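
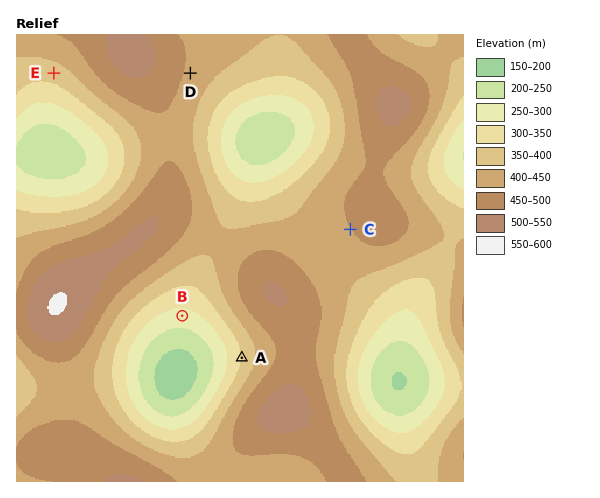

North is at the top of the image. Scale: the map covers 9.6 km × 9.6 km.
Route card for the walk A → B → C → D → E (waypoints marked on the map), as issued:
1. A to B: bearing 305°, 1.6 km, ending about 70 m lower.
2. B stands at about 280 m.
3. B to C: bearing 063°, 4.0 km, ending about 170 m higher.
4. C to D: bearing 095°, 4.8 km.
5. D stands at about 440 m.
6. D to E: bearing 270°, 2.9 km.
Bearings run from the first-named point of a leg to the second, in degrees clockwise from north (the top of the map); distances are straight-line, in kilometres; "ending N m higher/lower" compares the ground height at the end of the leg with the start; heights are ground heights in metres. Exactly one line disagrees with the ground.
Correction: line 4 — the bearing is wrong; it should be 314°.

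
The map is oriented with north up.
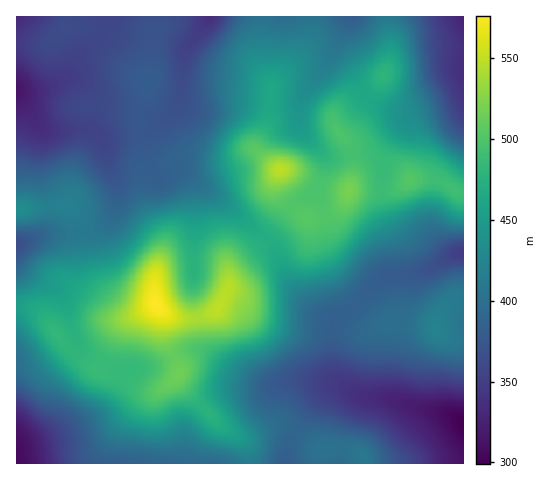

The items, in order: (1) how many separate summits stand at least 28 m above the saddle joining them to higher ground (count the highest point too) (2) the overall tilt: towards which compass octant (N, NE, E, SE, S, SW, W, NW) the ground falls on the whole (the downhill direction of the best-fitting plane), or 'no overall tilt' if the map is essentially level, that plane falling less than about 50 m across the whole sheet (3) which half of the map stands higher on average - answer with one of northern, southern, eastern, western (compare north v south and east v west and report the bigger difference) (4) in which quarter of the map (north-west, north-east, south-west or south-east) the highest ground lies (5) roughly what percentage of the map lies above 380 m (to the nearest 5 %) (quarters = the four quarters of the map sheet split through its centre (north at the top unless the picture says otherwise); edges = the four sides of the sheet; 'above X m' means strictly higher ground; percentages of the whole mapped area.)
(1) Counting only tops that stand 28 m proud, the map has 3 summits.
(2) On the whole the map has no overall tilt.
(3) On average the southern half of the map is the higher ground.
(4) Look to the south-west quarter for the highest ground.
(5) Ground above 380 m makes up about 75 % of the sheet.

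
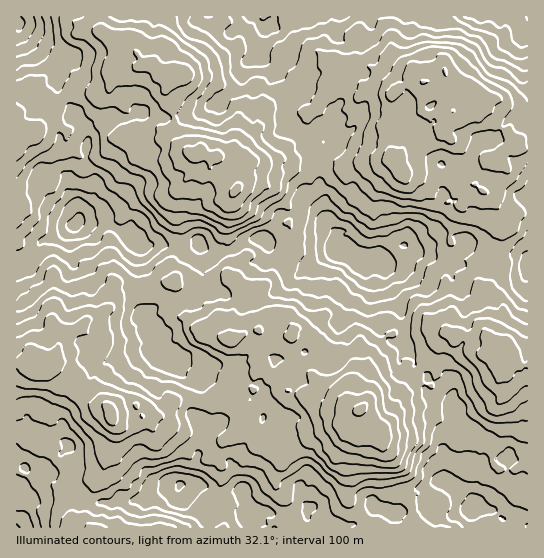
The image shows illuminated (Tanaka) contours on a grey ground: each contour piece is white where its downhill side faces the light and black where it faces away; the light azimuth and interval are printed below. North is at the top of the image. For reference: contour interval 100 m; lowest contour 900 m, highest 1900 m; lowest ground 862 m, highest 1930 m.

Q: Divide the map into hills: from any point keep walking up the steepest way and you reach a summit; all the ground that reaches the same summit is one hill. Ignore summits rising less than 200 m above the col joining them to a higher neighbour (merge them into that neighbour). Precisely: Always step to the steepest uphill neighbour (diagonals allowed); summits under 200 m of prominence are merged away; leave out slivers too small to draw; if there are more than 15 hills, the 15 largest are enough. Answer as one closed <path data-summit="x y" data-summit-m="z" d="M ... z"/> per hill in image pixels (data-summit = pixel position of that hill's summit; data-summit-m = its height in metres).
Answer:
<path data-summit="361 410" data-summit-m="1930" d="M307 208l-9 0-7 5-10 2-6 15-9 9-7-2-12 3-14 11-19 1-13-4-3-4-3 3-8 1-17-1-7-3-26 2 0 45 4 19 10 15 2 10-1 18 22 11 12 13 9 3 4 3-7 28 1 4 6 4 9 10-11 21 2 4-3 4-3 16-6 9-8 2-4 6-10 0-18 9-8-1-9 2-9-2-10 5-21-1-5-4-14-3-9-9-7-3-3-9-6-4-10-1 25-16-19-14-13-8-4 0-9 9 1 87 511-1 0-64-15-4-18 0-14 2-7 4-1-7 4-19-24-21 0-16-4-11-6-6-13-5-15-15-3-10-9-10 1-19-3-12-9-11-1-9-6-9-1-14-5-6 26-6 3-6 0-6-9-2-5 3-16 15-13-4-12 0-17-13-3-15-8-6-5-10z"/><path data-summit="190 153" data-summit-m="1836" d="M250 16l-7 11-10 5-15-5-8-11-193 0 3 7-4 2 0 166 18 0 5-10 8 0 6-4 9-1 5 3 1 12 11 23-1 7 37 7 12 5 11 12 4 2 21-3 7 3 17 1 8-1 3-3 3 4 13 4 19-1 14-11 12-3 7 2 9-9 6-15 10-2 7-5 9 0 7 3 6 4 7 12-8-56-10-10-2-8 5-15-2-3-19-2-4-4-3-10 0-5 19-23-16-7-8-10-4-10-19-9 8-17 0-9z"/><path data-summit="423 82" data-summit-m="1805" d="M527 16l-6 3-6 0-2-3-146 0 4 9 0 9-8 7-20 0-4-2-4-12 2-11-62 1-2 8-2 2 8 6 6 17-2 9-7 4 1 8 10 13 16 7-19 23 1 11 2 4 7 6 9-2 7 2 2 3-5 15 2 8 10 10 8 52 8 10 1 13 7 7 14 7 8-1 13 4 21-18 6 0 5 4 8 0 12-5 11-9 10 0 14 5 2 6 10 7 20-1 22 3 9 6z"/><path data-summit="111 417" data-summit-m="1835" d="M82 221l-4 0-19 14-16 5-16 23-11 4 0 172 9-7 4 0 32 22-22 15 11 4 5 10 7 4 9 9 14 3 5 4 19 1 12-5 9 2 9-2 8 1 18-9 10 0 4-6 8-2 6-9 3-16 3-4-2-4 11-21-9-10-6-4-1-4 7-28-4-3-9-3-12-13-22-11 1-18-2-10-10-15-4-19 2-44-7-9-5-5-12-5z"/><path data-summit="501 353" data-summit-m="1782" d="M467 248l-9 19-8 0-17-10-16-4-8-5-2 1 1 4-3 6-26 6 5 6 1 14 6 9 1 9 9 11 3 12-1 19 9 10 3 10 15 15 13 5 6 6 4 11 0 16 24 21-4 26 22-6 18 0 14 4 1-192-3 0-4 2-18-1-14-11-7-1z"/>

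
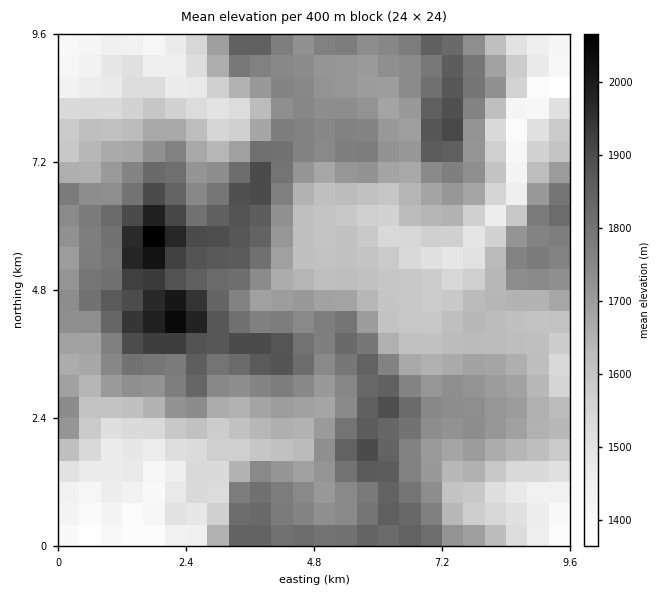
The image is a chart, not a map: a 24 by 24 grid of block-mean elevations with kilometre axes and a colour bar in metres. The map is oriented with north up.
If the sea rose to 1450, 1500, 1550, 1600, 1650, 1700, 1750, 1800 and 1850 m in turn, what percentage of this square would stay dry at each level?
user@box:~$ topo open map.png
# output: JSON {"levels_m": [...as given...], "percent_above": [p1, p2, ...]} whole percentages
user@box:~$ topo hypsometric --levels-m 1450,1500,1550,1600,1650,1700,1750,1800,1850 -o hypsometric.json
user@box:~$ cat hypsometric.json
{"levels_m": [1450, 1500, 1550, 1600, 1650, 1700, 1750, 1800, 1850], "percent_above": [93, 87, 82, 73, 60, 49, 34, 20, 11]}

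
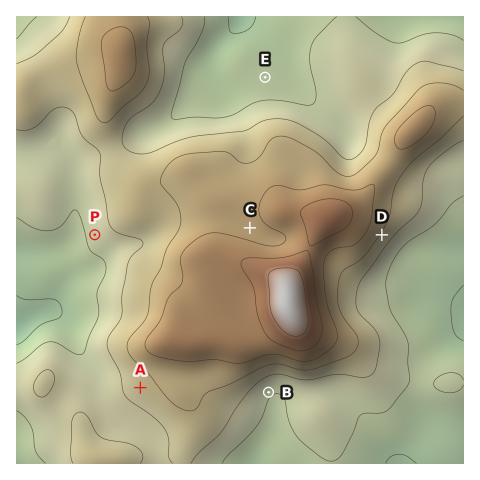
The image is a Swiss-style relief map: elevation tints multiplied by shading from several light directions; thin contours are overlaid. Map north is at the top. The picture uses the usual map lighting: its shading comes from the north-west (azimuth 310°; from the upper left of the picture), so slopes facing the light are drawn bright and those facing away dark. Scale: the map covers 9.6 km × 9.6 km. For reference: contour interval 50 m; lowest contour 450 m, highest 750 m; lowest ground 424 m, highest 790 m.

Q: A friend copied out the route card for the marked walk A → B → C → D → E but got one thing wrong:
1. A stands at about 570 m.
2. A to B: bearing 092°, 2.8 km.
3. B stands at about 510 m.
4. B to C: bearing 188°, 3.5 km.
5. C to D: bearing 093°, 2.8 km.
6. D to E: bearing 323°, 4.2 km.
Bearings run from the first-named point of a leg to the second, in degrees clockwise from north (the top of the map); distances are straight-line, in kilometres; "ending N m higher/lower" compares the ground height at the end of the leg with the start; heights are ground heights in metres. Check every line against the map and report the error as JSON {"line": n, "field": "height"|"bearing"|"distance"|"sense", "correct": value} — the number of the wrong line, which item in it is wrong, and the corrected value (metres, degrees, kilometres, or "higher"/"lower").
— {"line": 4, "field": "bearing", "correct": 354}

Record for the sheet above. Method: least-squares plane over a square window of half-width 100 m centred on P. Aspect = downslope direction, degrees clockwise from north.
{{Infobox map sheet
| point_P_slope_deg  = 5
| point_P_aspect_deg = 251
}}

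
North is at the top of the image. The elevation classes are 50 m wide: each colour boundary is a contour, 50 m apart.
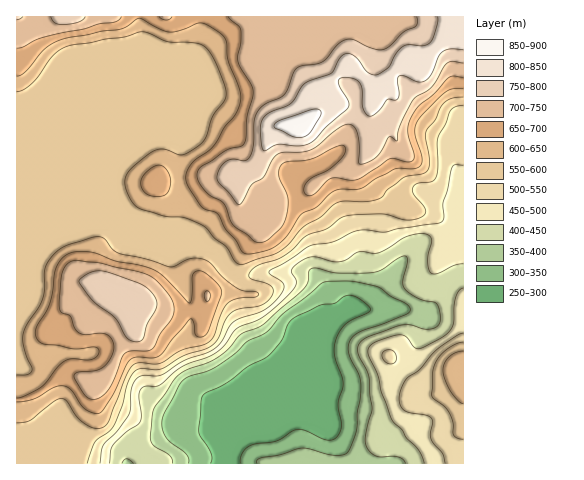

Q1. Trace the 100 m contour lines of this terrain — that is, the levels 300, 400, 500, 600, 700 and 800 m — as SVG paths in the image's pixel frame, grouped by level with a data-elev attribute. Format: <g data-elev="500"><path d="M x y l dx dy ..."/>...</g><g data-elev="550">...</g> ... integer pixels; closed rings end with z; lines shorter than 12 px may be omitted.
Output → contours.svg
<g data-elev="300"><path d="M211 463l1-4-1-6-12-21 2-32 3-5 21-11 23-17 21-11 11-14 8-19 7-6 25-12 15-2 12-8 8 1 8 5 7 6 0 4-24 13-7 9-4 11 0 13 8 26-5 21 3 22-4 10-4 4-6 0-22-10-10 0-18 11-21 3-7 2-7 8-2 9"/></g><g data-elev="400"><path d="M122 463l4-4 7 4"/><path d="M172 463l0-4-3-4-16-10-2-4-1-6 4-26 24-33 9-6 28-11 13-10 13-15 23-10 40-36 4-5 1-11 2-3 7-1 19 5 35 0 10-3 16-12 7-2 3 4-5 20 1 7 4 5 10 6 19 6 3 10-1 9-4 5-7 1-19-4-12 1-32 13-6 4-1 6 1 7 10 20 3 30-6 29 1 12 3 5 6 4 22 1 5 2 2 4"/></g><g data-elev="500"><path d="M100 463l4-18 13-14 12-17 2-5 0-20 3-7 4-5 6-2 17 0 22-14 24-8 8-5 7-7 7-14 5-5 7-4 22-7 13-11 7-9 1-6-4-5-10-6-1-3 18-10 21-14 25-5 25-12 27 2 13-3 44-7 2-5-1-15 4-12 5-22 3-3 8 0"/><path d="M387 363l5 1 4-3 0-7-5-4-6 0-3 4 1 5z"/><path d="M463 333l-5 2-19 13-20 22-12 8-4 7-4 11 1 8 4 6 6 3 17 3 5 3-1 20 11 14 3 10"/></g><g data-elev="600"><path d="M17 423l14-3 23-19 8-3 5 3 9 15 8 7 11 5 8-1 6-6 17-44 7-12 6-2 21 0 21-13 26-7 7-7 7-22 7-11 10-5 18-1 2-2 0-2-3-2-11 0-7-3-14-10-13-15-8-4-12 0-16 7-5 1-23-8-28-6-6-4-7-10-4-2-9 0-23 7-13 8-10 14-2 7 1 17-2 9-4 8-13 19-3 10 1 13 8 21-5 5-10 0"/><path d="M463 351l-7 2-7 4-4 6-2 7 2 9 5 12 9 10 4 3"/><path d="M17 92l5-2 9-5 7-8 16-22 7-6 9-4 54-8 19-5 24 10 28 1 9 3 6 7 6 10 8 21 2 10-2 7-12 16-6 21-7 8-16 9-5-1-14-5-6 0-6 3-23 19-4 7 0 8 6 15 8 7 26 8 20 2 19 9 11 11 12 9 8 15 6 3 31-10 8-4 9-7 15-17 16-10 16-14 7-2 21 1 13-2 5-3 6-8 15-11 23-6 3-4 1-6-5-25 2-7 8-10 5-12 5-6 7-4 11-1"/></g><g data-elev="700"><path d="M91 399l8-1 9-8 7-12 7-21 3-4 7-2 15 0 6-3 7-14 12-16 2-11-2-7-5-8-10-11-9-6-47-12-26-3-8 4-5 9-3 28 1 10 2 2 8 3 5 12 4 5 6 2 20-1 6 4 3 8-3 11-8 10-8 4-17 1-4 3 1 4 8 14 4 4z"/><path d="M206 301l3-1 1-5-1-3-2-1-3 4z"/><path d="M17 48l5-1 14-7 10-3 37-8 16-5 16-2 4-2 2-3"/><path d="M159 17l7 3 3-1 3-2"/><path d="M228 17l12 11 1 14-3 19 15 29 0 7-6 21-1 21-4 7-15 4-26 17-3 4-1 5 3 7 7 10 17 11 10 21 23 17 6 0 6-3 12-11 4-8 3-12 0-9-9-25 0-6 4-4 5-3 23-2 25-12 5-2 3 1 2 4-1 3-6 8-10 8-17 9-6 5-2 9 2 3 3 1 6-3 12-12 5-3 18 2 7 0 34-22 15 4 6-1 2-2 0-4-5-18-1-8 2-9 4-8 6-8 15-12 13-14 5-2 10 1"/></g><g data-elev="800"><path d="M438 17l0 5-3 11-5 10-6 3-15-1-6 2-7 7-7 13-11 7-4 1-5-2-13-16-5-3-4-1-7 5-8 15-27 10-14 20-21 9-7 7-3 11 3 20 2 1 14-7 25 1 11-6 11-12 23-21-1-5-9-17-1-3 2-3 10 0 9 4 3 7 1 20 4 5 4 2 9-6 8-11 7 1 3-2 1-4-2-14 2-4 5 0 14 6 6-1 7-6 8-19 3-4 9-3 12 1"/></g>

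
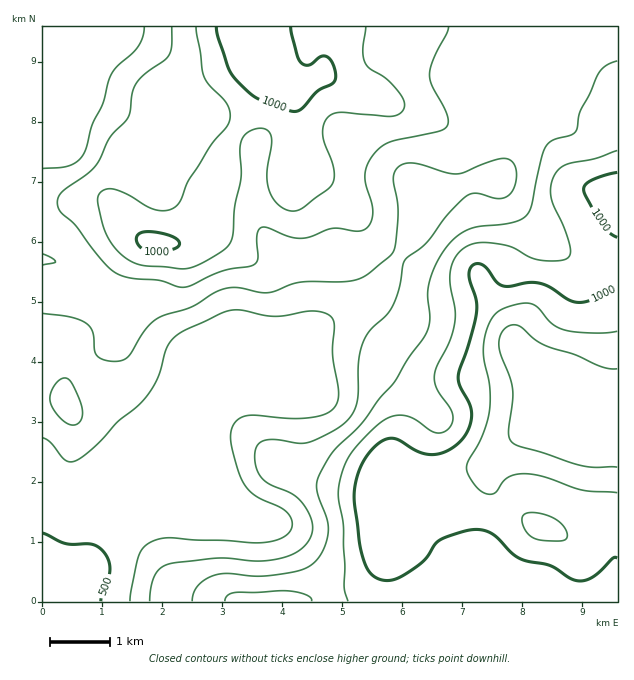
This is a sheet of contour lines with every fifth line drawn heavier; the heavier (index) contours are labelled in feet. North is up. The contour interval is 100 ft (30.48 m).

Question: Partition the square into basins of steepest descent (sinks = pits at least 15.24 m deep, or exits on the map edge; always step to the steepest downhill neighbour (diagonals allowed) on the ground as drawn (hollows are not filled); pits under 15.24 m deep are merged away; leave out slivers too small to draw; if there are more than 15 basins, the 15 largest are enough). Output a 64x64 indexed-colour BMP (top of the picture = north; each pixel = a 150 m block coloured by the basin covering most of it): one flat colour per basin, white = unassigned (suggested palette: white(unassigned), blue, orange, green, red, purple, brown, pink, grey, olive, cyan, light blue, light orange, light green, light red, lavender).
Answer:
<image width="64" height="64" href="data:image/bmp;base64,Qk12CAAAAAAAAHYAAAAoAAAAQAAAAEAAAAABAAQAAAAAAAAIAAATCwAAEwsAABAAAAAAAAAA////ALR3HwAOf/8ALKAsACgn1gC9Z5QAS1aMAMJ34wB/f38AIr28AM++FwDox64AeLv/AIrfmACWmP8A1bDFABERERERERERERERERERERERERERERERERERERERERERERERERERERERERERERERERERERERERERERERERERERERERERERERERERERERERERERERERERERERERERERERERERERERERERERERERERERERERERERERERERERERERERERERERERERERERERERERERERERERERERERERERERERERERERERERERERERERERERERERERERERERERERERERERERERERERERERERERERERERERERERERERERERERERERERERERERERERERERERERERERERERERERERERERERERERERERERERERERERERERERERERERERERERERERERERERERERERERERERERERERERERERERERERERERERERERERERERERERERERERERERERERERERERERERERERERERERERERERERERERERERERERERERERERERERERERERERERERERERERERERERERERERERERERERERERERERERERERERERERERERERERERERERERERERERERERERERERERERERERERERERERERERERERERERERERERERERERERERERERERERERERERERERERERERERERERERERERERERERERERERERERERERERERERERERERERERERERERERERERERERERERERERERERERERERERERERERERERERERERERERERERERERERERERERERERERERERERERERERERERERERERERERERERERERERERERERERERERERERERERERERERERERERERERERERERERERERERERERERERERERERERERERERERERERERERERERERERERERERERERERERERERERERERERERERERERERERERERERERERERERERERERERERERERERERERERERERERERERERERERERERERERERERERERERERERERERERERERERERERERERERERERERERERERERERERERERERERERERERERERERERERERERERERERERERERERERERERERERERERERERERERERERERERERERERERERERERERERERERERERERERERERERERERERERERERERERERERERERERERERERERERERERERERERERERERERERERERERERERERERERERERERERERERERERERERERERERERERERERERERERERERERERERERERERERERERERERERERERERERERERERERERERERERERERERERERERERERERERERERERERERERERERERERERERERERERERERERERERERERERERERERERERERERERERERERERERERERERERERERERERERERERERERERERERERERERERERERERERERERERERERERERERERERERERERERERERERERERERERERERERERERERERERERERERERERERERERERERERERERERERERERERERERERERERERERERERERERERERERERERERERERERERERERERERERERERERERERERERERERERERERERERERERERERERERERERERERERERERERERERERERERERERERERERERERERERERERERERESIiIhERERERERERERERERERERERERERERERERERERESIiIiIRERERERERERERERERERERERERERERERERERESIiIiIiERERERERERERERERERERERERERERERERERESIiIiIiIREREREREREREREREREREREREREREREiIRESIiIiIiIhERERERERERERERERERERERERERERESIiIiIiIiIiIiIRERERERERERERERERERERERERERERIiIiIiIiIiIiIhEREREREREREREREREREREREREREREiIiIiIiIiIiIiERERERERERERERERERERERERERERESIiIiIiIiIiIiIRERERERERERERERERERERERERERERIiIiIiIiIiIiIhEREREREREREREREREREREREREREREiIiIiIiIiIiIhERERERERERERERERERERERERERERESIiIiIiIiIiIhERERERERERERERERERERERERERERERIiIiIiIiIiIhEREREREREREREREREREREREREREREREiIiIiIiIiIhERERERERERERERERERERERERERERERESIiIiIiIiIhERERERERERERERERERERERERERERERERIiIiIiIiIhEREREREREREREREREREREREREREREREREiIiIiIiIhERERERERERERERERERERERERERERERERESIiIiIiIiIiERERERERERERERERERERERERERERERERIiIiIiIiIiIiEREREREREREREREREREREREREREREREiIiIiIiIiIiIiIRERERERERERERERERERERERERERESIiIiIiIiIiIiIiIhERERERERERERERERERERERERERIiIiIiIiIiIiIiIiEREREREREREREREREREREREREREiIiIiIiIiIiIiIiIRERERERERERERERERERERERERESIiIiIiIiIiIiIiIhERERERERERERERERERERERERER"/>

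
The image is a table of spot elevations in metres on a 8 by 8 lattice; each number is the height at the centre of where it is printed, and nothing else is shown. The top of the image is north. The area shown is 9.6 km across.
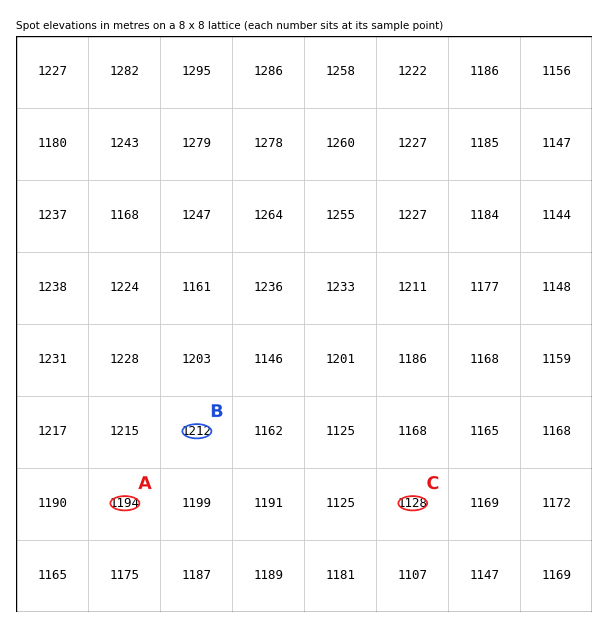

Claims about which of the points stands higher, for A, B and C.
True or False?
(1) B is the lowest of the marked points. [False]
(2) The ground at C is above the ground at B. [False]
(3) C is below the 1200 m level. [True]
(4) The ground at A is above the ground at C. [True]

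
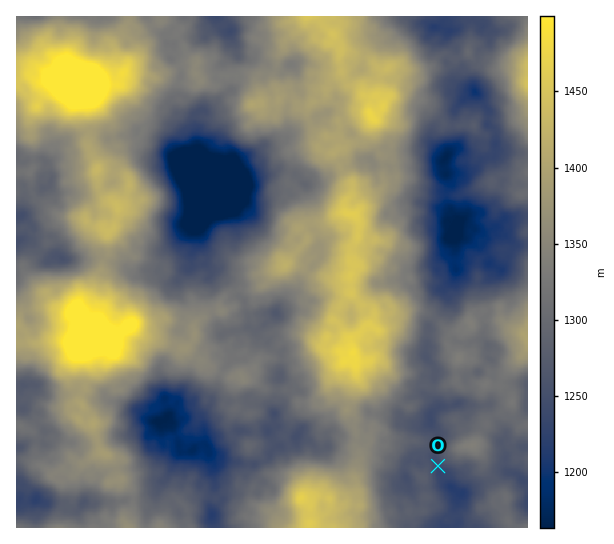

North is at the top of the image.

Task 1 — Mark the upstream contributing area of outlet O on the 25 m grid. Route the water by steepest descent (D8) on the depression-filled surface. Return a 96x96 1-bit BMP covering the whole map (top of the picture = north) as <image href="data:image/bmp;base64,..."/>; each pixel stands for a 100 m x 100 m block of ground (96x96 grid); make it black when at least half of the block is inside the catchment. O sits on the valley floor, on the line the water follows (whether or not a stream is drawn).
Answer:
<image width="96" height="96" href="data:image/bmp;base64,Qk2+BAAAAAAAAD4AAAAoAAAAYAAAAGAAAAABAAEAAAAAAIAEAAATCwAAEwsAAAIAAAAAAAAA////AAAAAAAAAAAAAAAAAAAAAAAAAAAAAAAAAAAAAAAAAAAAAAAAAAGAAAAAAAAAAAAAAH/wAAAAAAAAAAAAA//wAAAAAAAAAAAAA//wAAAAAAAAAAAAAP/wAAAAAAAAAAAAAP/wAAAAAAAAAAAAAP/wAAAAAAAAAAAAAf/wAAAAAAAAAAAAAP/4AAAAAAAAAAAAAP/4AAAAAAAAAAAAAP//AAAAAAAAAAAAAP//gAAAAAAAAAAAAP//wAAAAAAAAAAAAP//+AAAAAAAAAAAAP///gAAAAAAAAAAAP///gAAAAAAAAAAAP///wAAAAAAAAAAAf///wAAAAAAAAAAAP///4AAAAAAAAAAAf///+AAAAAAAAAAA/////AAAAAAAAAAA/////gAAAAAAAAAA/////gAAAAAAAAAAf////AAAAAAAAAAAf////AAAAAAAAAAAP///+AAAAAAAAAAAP////AAAAAAAAAAAP////AAAAAAAAAAAP////gAAAAAAAAAAP////wAAAAAAAAAAf////4AAAAAAAAAAf////8AAAAAAAAAAf////8AAAAAAAAAAf////8AAAAAAAAAAP////4AAAAAAAAAAH//D/gAAAAAAAAAAD/+B+AAAAAAAAAAAB/8A+AAAAAAAAAAAAHwAeAAAAAAAAAAAAAAAAAAAAAAAAAAAAAAAAAAAAAAAAAAAAAAAAAAAAAAAAAAAAAAAAAAAAAAAAAAAAAAAAAAAAAAAAAAAAAAAAAAAAAAAAAAAAAAAAAAAAAAAAAAAAAAAAAAAAAAAAAAAAAAAAAAAAAAAAAAAAAAAAAAAAAAAAAAAAAAAAAAAAAAAAAAAAAAAAAAAAAAAAAAAAAAAAAAAAAAAAAAAAAAAAAAAAAAAAAAAAAAAAAAAAAAAAAAAAAAAAAAAAAAAAAAAAAAAAAAAAAAAAAAAAAAAAAAAAAAAAAAAAAAAAAAAAAAAAAAAAAAAAAAAAAAAAAAAAAAAAAAAAAAAAAAAAAAAAAAAAAAAAAAAAAAAAAAAAAAAAAAAAAAAAAAAAAAAAAAAAAAAAAAAAAAAAAAAAAAAAAAAAAAAAAAAAAAAAAAAAAAAAAAAAAAAAAAAAAAAAAAAAAAAAAAAAAAAAAAAAAAAAAAAAAAAAAAAAAAAAAAAAAAAAAAAAAAAAAAAAAAAAAAAAAAAAAAAAAAAAAAAAAAAAAAAAAAAAAAAAAAAAAAAAAAAAAAAAAAAAAAAAAAAAAAAAAAAAAAAAAAAAAAAAAAAAAAAAAAAAAAAAAAAAAAAAAAAAAAAAAAAAAAAAAAAAAAAAAAAAAAAAAAAAAAAAAAAAAAAAAAAAAAAAAAAAAAAAAAAAAAAAAAAAAAAAAAAAAAAAAAAAAAAAAAAAAAAAAAAAAAAAAAAAAAAAAAAAAAAAAAAAAAAAAAAAAAAAAAAAAAAAAAAAAAAAAAAAAAAAAAAAAAAAAAAAAAAAAAAAAAAAAAAAAAAAAAAAAAAAAAAAAAAAAAAAAAAAAAAAAAAAAAAAAAAAAAAAAAAAAAAAA="/>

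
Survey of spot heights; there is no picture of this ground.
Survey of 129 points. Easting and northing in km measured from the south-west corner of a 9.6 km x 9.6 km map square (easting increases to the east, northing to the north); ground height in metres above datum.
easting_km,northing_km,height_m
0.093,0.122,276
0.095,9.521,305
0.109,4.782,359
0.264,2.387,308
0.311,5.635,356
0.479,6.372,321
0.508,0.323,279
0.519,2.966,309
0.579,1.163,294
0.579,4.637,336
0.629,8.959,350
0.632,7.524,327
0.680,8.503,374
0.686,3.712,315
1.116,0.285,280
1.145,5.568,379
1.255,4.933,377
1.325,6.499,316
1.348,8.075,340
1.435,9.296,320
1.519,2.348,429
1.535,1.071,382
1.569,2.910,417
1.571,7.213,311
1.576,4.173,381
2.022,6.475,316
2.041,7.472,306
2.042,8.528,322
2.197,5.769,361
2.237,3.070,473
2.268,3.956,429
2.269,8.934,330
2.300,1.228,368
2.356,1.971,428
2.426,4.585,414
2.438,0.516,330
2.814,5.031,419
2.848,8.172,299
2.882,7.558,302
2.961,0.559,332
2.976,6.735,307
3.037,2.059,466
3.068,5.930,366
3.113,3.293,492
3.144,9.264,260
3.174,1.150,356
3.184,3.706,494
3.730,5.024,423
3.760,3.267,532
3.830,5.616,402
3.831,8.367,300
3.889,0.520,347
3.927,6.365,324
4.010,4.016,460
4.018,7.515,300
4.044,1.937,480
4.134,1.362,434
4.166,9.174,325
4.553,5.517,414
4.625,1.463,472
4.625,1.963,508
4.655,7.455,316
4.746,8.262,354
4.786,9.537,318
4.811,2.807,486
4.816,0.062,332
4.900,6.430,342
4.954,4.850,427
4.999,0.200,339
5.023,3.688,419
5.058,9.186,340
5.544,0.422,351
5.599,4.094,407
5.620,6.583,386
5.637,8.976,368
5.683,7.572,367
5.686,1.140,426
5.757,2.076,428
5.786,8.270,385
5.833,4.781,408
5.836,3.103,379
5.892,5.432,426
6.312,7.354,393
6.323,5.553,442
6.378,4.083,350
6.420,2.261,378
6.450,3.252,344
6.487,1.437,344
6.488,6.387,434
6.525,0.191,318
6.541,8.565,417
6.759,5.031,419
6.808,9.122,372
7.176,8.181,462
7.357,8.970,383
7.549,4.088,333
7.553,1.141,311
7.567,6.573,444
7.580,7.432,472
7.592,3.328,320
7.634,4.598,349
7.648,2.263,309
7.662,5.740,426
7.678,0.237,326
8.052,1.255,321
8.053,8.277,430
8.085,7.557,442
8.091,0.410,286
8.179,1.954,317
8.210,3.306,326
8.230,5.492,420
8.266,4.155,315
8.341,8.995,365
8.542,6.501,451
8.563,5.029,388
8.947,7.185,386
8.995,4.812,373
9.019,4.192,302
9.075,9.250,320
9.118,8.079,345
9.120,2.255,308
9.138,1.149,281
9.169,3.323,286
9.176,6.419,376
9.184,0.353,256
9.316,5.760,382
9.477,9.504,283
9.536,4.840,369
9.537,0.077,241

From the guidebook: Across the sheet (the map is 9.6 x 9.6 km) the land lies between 240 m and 535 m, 370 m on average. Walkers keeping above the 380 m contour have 36.2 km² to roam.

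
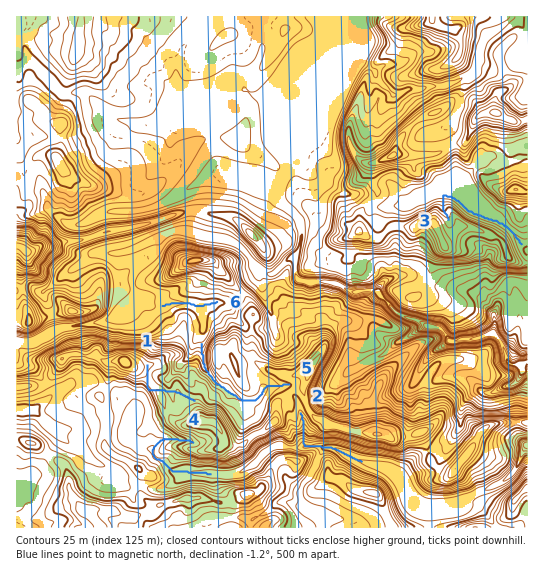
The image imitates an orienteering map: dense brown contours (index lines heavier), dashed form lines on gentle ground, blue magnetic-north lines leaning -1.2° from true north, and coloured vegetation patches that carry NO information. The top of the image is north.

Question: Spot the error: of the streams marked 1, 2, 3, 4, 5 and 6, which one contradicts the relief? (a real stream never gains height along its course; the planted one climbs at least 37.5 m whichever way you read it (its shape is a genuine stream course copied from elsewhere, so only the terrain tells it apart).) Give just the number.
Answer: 1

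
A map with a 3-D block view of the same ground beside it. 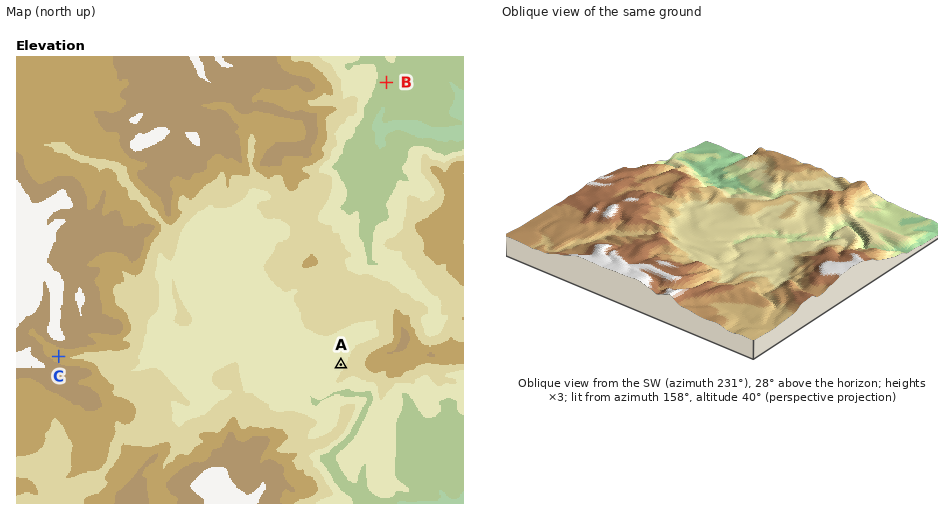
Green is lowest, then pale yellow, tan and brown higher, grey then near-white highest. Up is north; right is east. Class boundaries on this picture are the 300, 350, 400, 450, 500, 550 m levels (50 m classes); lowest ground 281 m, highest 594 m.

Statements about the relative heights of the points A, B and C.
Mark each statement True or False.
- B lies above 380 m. False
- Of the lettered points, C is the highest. True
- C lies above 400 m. True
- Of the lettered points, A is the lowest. False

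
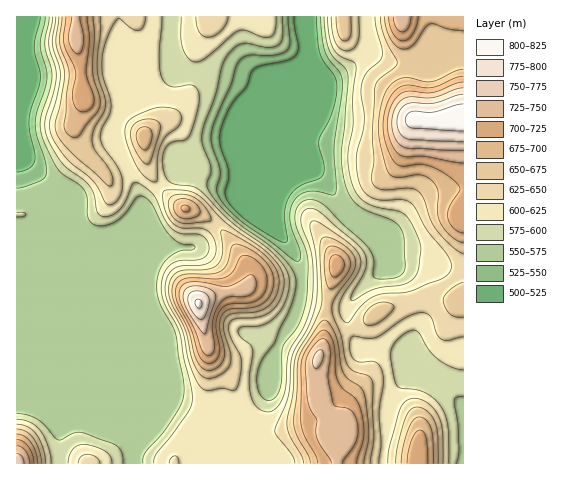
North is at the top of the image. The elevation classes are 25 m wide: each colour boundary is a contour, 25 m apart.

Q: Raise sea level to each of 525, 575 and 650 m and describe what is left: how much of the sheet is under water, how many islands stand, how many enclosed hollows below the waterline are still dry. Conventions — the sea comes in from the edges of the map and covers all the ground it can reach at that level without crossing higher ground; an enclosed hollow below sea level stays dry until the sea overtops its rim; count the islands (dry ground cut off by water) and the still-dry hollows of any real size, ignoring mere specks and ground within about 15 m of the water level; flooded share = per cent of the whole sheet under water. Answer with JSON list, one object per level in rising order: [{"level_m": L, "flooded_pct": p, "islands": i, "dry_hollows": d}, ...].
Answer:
[{"level_m": 525, "flooded_pct": 9, "islands": 0, "dry_hollows": 0}, {"level_m": 575, "flooded_pct": 36, "islands": 0, "dry_hollows": 0}, {"level_m": 650, "flooded_pct": 76, "islands": 3, "dry_hollows": 0}]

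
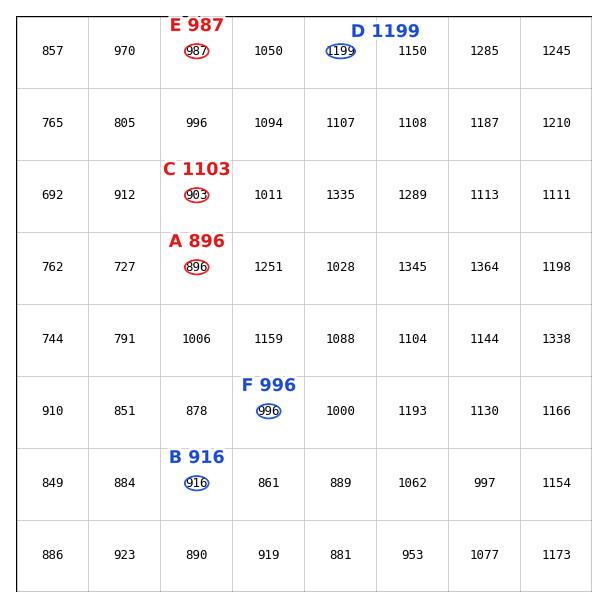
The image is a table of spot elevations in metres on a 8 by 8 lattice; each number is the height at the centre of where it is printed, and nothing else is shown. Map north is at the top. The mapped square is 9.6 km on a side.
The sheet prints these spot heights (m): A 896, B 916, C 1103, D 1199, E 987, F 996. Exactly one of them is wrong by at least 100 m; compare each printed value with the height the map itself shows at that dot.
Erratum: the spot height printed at C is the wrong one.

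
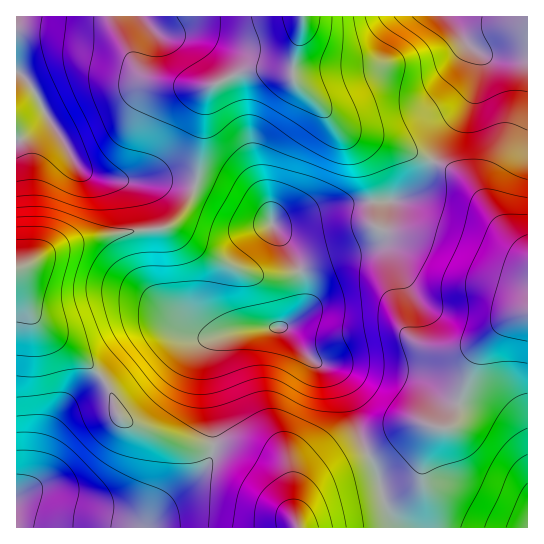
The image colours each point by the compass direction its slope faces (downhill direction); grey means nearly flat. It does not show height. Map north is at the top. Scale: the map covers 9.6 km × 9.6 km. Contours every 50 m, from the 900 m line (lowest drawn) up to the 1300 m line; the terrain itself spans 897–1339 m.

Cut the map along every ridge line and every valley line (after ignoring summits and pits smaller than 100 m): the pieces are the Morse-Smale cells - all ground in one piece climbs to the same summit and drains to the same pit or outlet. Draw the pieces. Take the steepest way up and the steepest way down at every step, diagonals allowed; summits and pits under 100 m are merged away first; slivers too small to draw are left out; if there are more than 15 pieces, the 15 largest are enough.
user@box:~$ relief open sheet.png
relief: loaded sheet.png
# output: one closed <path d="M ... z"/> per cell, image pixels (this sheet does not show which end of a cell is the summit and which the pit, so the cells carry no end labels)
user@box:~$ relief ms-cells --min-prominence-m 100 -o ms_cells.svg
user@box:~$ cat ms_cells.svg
<path d="M434 161l-13 24-10 10-10 5-67 5-62 20 21 30 11 31 0 17-4 10-7 8-12 6 10 7 23 27 15 7 8 7 11 20 12 43 9 17 12-6 36-25 9 0 12 4 12-1 5-8 20-60 10-18 17-17 26-13 0-58-17-15-36-49-12-12z"/><path d="M197 187l-16 27-12 13-10 2-36 3-52 11-26 10-18 12-10 3-1 6 20 47 11 11 39 29 17 17 8 13 6 22 6 7 54 23 13 2 23 0 0-15-8-56 0-13 4-16 6-6 19-8 13-3 27 0 15-4 8-7 6-10 1-21-11-31-22-32-20-7z"/><path d="M302 16l-285 0-1 55 13 12 42 74 14 15 28 8 58 1 23 6 5-14 5-67 4-16 6-6 32-13 24-2 23 3 2-18 8-28z"/><path d="M17 275l-1 231 23 10 20 4 31 1 37 6 8 0 11-4 23-23 32-27 10-14 2-13-36-3-54-23-6-7-6-22-8-13-17-17-39-29-11-11z"/><path d="M270 69l-17 0-12 3-27 12-6 6-4 16-1 33-8 48 24 10 32 19 26 8 57-19 67-5 10-5 10-10 8-15 2-10-36-15-53-16-23-26-23-20-3-11z"/><path d="M527 312l-12 4-13 8-17 17-10 18-20 60-5 8-12 1-12-4-9 0-48 31 11 27 7 27 6 12 8 7 127-1z"/><path d="M447 16l-144 0-10 46 0 17 49 50 53 16 38 16 11-26 20-24 9-17 7-28-1-11-14-13z"/><path d="M281 327l-34 1-21 5-11 6-6 6-2 6-2 23 8 56 0 15 20 3 36 19 14 16 14 40 2-16 6-13 10-11 10-7 44-21-9-17-12-43-11-20-8-7-15-7-23-27z"/><path d="M18 72l-2 1 1 195 10-3 18-12 26-10 52-11 36-3 10-2 6-5 17-27 3-6-2-4-22-4-58-1-28-8-12-11-26-44-12-26z"/><path d="M477 51l3 15-7 28-9 17-20 24-11 26 30 16 12 12 36 49 16 14 1-194-41-2z"/><path d="M221 445l-8 1-2 13-10 14-32 27-19 20-9 5-14 2-37-6-31-1-20-4-22-9-1 20 282 1-19-51-10-10-14-8-22-11z"/><path d="M369 456l-44 20-16 13-12 22 0 15 2 2 101-1-7-6-6-12-11-39z"/><path d="M527 16l-79 1 17 25 10 9 12 5 40 1z"/>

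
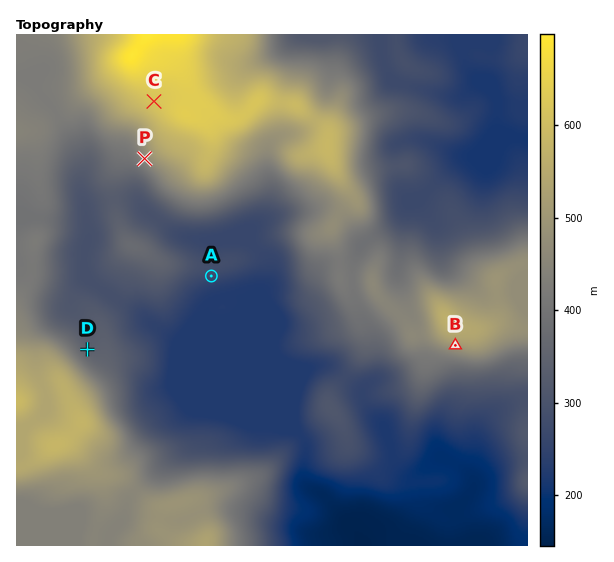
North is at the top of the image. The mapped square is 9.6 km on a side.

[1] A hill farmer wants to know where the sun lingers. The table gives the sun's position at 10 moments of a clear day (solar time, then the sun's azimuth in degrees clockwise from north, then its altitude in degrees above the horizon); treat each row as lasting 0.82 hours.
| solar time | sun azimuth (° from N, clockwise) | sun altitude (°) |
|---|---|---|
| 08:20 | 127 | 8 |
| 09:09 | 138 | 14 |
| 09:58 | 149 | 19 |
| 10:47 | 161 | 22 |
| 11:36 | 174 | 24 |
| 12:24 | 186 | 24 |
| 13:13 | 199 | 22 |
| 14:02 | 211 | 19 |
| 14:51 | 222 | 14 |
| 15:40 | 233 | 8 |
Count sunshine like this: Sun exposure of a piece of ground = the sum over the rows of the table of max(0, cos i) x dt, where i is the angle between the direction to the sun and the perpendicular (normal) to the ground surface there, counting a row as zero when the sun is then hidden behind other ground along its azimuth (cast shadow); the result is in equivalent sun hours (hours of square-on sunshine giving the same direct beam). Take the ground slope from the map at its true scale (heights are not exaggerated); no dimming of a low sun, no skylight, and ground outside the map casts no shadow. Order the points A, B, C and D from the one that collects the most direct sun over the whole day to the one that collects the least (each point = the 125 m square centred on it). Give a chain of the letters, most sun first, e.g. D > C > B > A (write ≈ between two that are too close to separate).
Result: B > A > C > D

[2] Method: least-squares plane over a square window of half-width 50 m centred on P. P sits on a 18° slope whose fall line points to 238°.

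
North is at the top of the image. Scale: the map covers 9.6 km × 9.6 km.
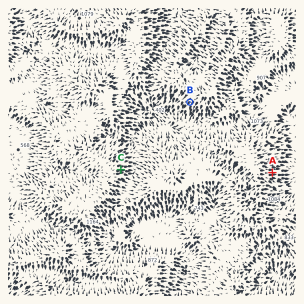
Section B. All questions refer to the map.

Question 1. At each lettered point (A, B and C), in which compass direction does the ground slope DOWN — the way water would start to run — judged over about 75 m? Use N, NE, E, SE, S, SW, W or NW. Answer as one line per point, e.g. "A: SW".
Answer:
A: E
B: SW
C: E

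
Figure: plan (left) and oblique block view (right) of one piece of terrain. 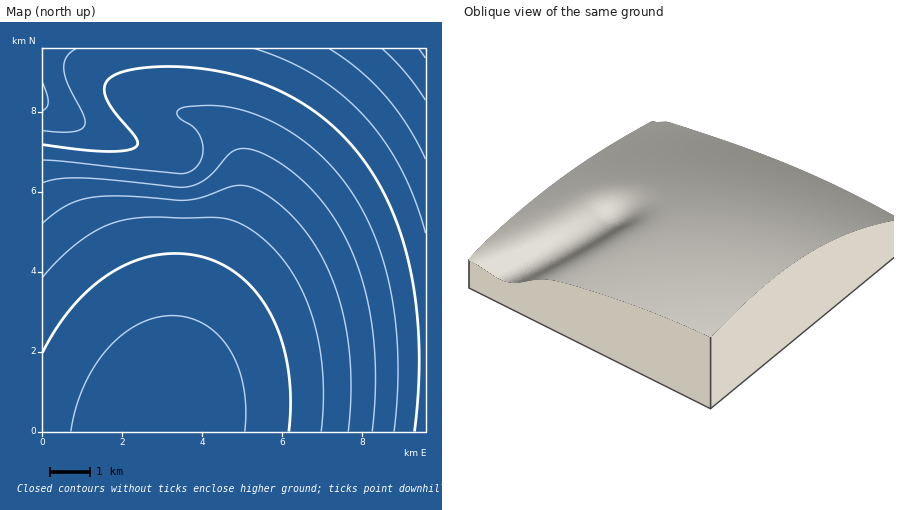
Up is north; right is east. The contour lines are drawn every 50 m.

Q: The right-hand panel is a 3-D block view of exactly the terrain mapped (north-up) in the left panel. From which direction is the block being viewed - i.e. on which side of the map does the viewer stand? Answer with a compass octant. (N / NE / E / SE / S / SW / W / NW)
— SW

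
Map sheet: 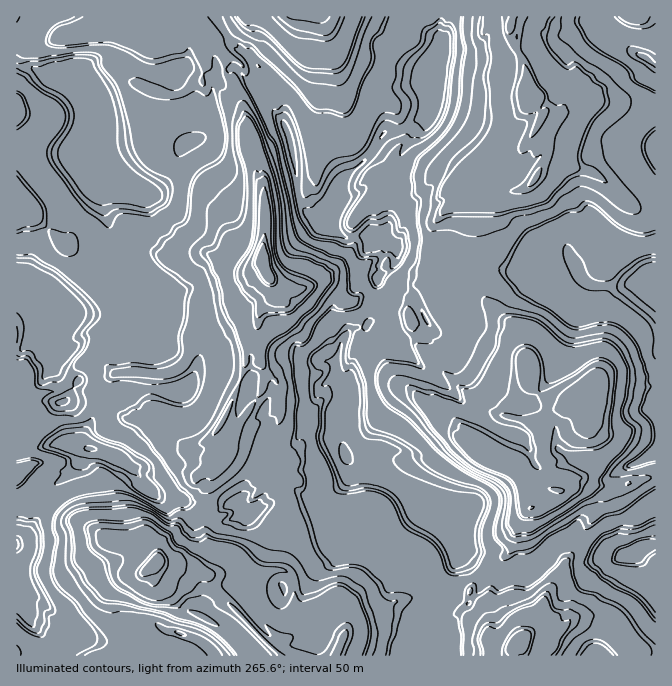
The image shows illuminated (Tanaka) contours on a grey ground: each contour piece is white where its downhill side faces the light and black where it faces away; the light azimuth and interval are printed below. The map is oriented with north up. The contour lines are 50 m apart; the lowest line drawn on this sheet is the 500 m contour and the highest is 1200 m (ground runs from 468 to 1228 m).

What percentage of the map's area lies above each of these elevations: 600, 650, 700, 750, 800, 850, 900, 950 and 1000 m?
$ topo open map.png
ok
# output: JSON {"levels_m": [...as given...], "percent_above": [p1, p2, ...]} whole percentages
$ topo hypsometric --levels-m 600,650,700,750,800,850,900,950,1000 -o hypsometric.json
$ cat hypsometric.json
{"levels_m": [600, 650, 700, 750, 800, 850, 900, 950, 1000], "percent_above": [91, 86, 83, 55, 50, 32, 25, 22, 9]}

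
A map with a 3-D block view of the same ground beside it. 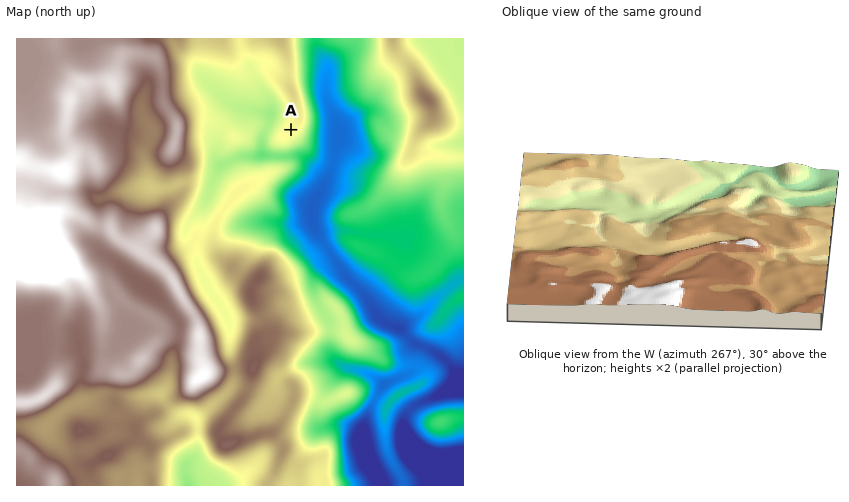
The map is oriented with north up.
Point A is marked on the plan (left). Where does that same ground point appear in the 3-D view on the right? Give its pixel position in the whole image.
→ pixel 582 214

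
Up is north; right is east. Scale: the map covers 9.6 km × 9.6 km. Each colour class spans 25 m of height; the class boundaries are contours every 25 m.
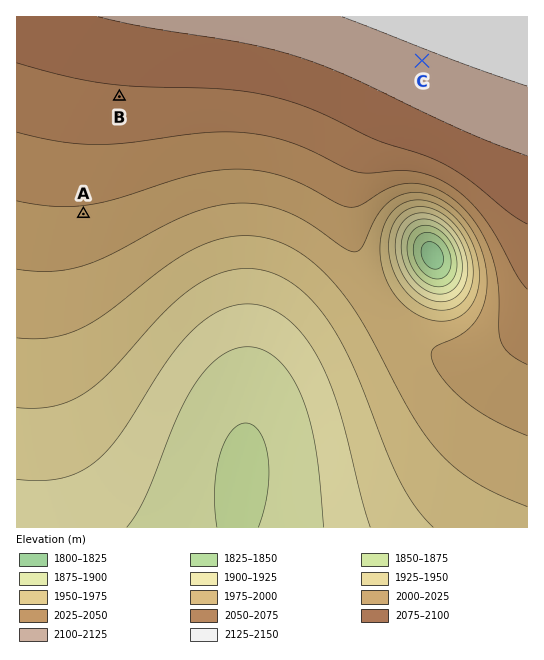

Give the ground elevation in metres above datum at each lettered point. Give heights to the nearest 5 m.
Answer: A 2020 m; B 2070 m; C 2120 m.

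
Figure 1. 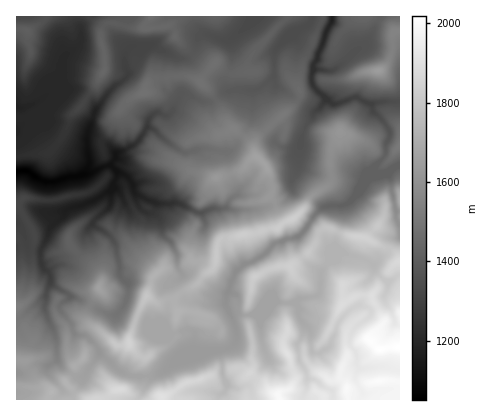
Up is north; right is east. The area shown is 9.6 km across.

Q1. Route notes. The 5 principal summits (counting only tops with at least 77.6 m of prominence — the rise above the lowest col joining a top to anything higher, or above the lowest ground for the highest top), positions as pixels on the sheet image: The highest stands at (120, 390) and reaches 1879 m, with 91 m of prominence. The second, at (130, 342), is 1849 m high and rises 175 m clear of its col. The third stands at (294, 218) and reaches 1834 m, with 119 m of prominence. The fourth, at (98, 288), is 1663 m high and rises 118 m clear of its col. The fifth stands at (378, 70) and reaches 1646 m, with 299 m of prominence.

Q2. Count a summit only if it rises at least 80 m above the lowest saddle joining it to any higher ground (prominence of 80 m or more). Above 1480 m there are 5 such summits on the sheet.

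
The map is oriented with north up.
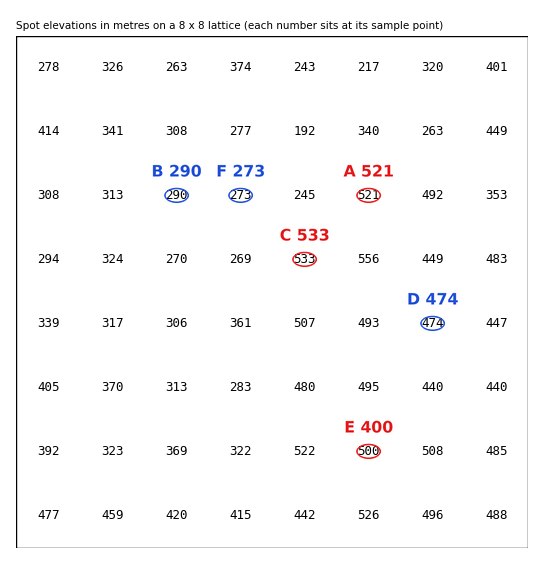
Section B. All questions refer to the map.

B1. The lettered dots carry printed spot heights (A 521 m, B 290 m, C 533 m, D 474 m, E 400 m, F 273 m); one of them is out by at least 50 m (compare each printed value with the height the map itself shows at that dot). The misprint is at E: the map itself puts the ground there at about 500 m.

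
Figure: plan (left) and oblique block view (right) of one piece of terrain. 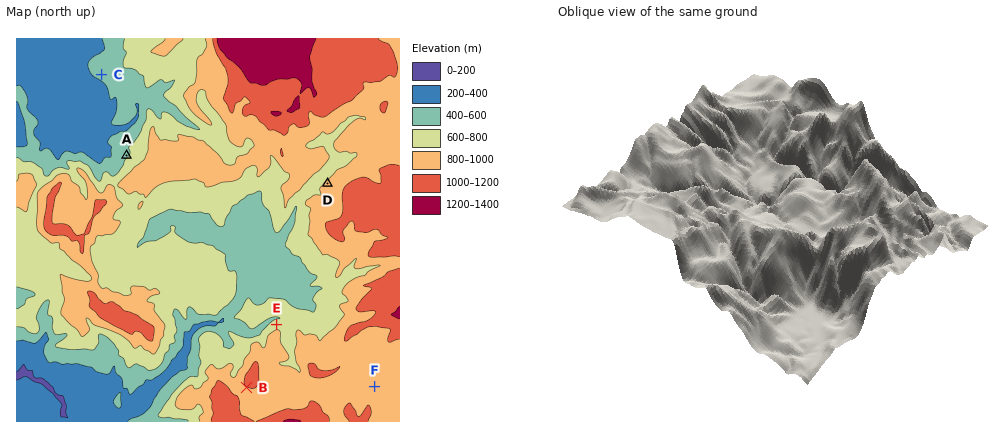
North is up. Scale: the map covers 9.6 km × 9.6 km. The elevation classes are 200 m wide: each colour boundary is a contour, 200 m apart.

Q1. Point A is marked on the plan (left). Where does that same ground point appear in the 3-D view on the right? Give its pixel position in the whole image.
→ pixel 794 275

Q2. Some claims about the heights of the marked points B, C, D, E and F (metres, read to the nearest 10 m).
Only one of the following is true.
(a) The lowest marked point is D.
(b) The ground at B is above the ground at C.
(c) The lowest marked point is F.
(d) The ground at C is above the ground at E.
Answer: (b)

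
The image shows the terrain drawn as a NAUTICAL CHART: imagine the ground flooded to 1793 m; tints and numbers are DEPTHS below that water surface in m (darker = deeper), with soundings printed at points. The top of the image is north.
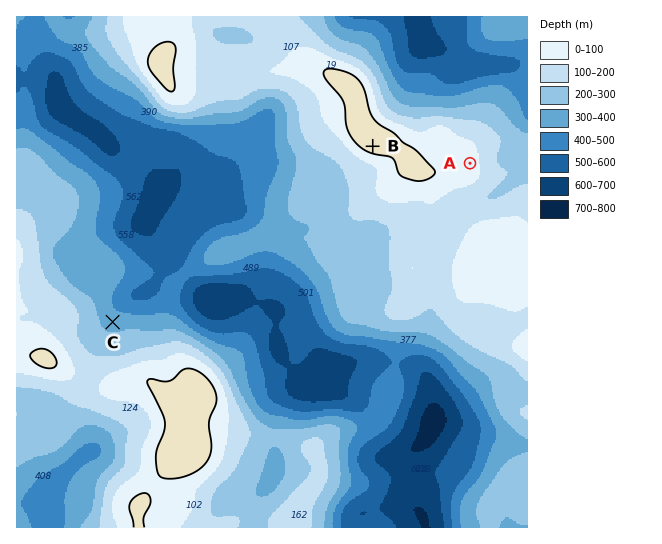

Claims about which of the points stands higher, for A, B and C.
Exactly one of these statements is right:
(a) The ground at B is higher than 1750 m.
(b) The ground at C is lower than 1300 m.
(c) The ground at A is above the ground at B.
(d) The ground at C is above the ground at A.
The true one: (a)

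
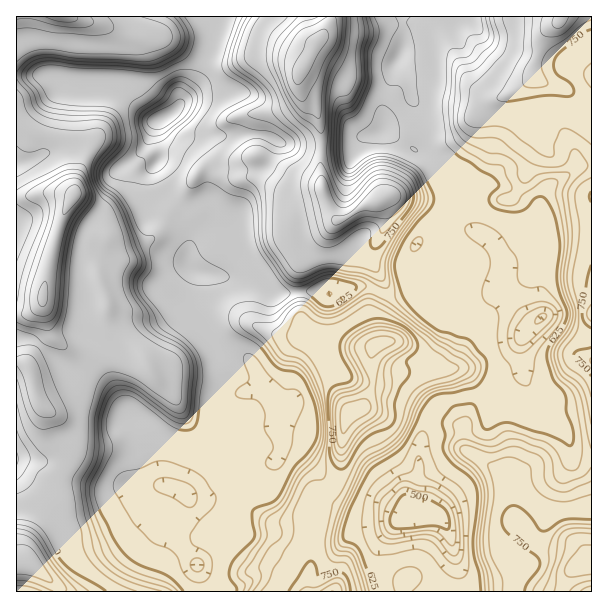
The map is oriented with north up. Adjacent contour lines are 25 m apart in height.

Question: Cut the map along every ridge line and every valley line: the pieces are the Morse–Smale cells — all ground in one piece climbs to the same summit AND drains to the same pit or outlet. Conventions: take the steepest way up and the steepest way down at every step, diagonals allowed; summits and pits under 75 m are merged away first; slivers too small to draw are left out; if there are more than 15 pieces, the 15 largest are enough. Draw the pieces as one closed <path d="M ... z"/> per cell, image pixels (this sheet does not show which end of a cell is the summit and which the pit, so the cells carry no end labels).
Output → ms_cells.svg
<path d="M75 85l-7 0-7 7-5 10 0 9-2 8 1 1-5 12 1 4 15 4 7 7 3 8-2 39-10 18-8 22 25 7 19-2-8 6-1 10 7 26 10 19 2 27 13 15 13 9-8-2-14 7-4 0-15-4-24-2-17-12-6-13 0 11-20 26 6 28 4 12 17 15 5 15 7 14 0 12-5 9 4 5 36 15 27-1 12 10 15-9 9-1 27 12 11 0 12-6 19-21-12-7 1-15 7-12-8-4-6-7 7-21 7-7 12-6 15-2 13 0-17-27-11-8-20-6-11-11-19-30-2-12 6-24-9-9 3-35-6-16-18-18-10-21 0-9 2-5-2-33 2-6-9-2-21-22-9-5z"/><path d="M560 16l-156 0-2 35-5 11 11 16 2 21-25 21-3 11 10 3 36 24 22 28 6 2 30-2 20 1 24 15 8 8 2 8 1-18 6-12 31-22 14-2 0-62-7 0-25-16-23-6-3-2-2-4 9-32 5-9 14-13z"/><path d="M237 253l-16 23-25-3-6 23 2 12 19 30 11 11 20 6 11 8 23 39 8 11-4 12 3 18 4 3 9 4 23 23 7 15 4-1 7-5 3-9 2-32 6-25 16-11 9-21-1-31 1-5 6-4-3-33 8-17-19-8-23 3-10 5-18-4-36 4-6-4z"/><path d="M53 136l-4 2-3 12-7 7-23 8 0 293 28 4 18 7 5-11 0-12-7-14-5-15-18-18-6-28-3-5 3-10 17-20 0-10 6 12 17 12 24 2 19 4 9-6 11 0-11-8-13-15-2-27-10-19-7-26 0-7 6-8-16 1-25-7 8-22 10-18 2-39-3-8-7-7z"/><path d="M281 142l-4 1-9 21-10 6-28 0-11-2-8 2-3 7 0 29 3 6 0 15-5 4 12 1 6 3 26 34 22 21 6 4 33-4 21 4 4-4 21-4 14 2 13 6 1-10-13-23 1-13 12-23 0-10-6-14-11 3-18 12-14 4-6-10-8-21 0-40-34-4z"/><path d="M330 16l-120 1 2 4 0 17-12 33-16 24-4 10-10 10-8 4 2 7 9 10 16 9 15 14 4 8 1 9 2-6 4-2 15 2 28 0 10-6 10-22 21 4 23 1 0-13-6-26-3-6-11-7-4-11 0-7 14-23 4-12 9-10 6-12z"/><path d="M591 164l-13 2-31 22-6 12 0 22-6 17-20 17-9 4-7-2 0 15-6 14 1 2 12 3 22 27 6 3 4-1-16 18-2 9 3 26 3 7 12 14 6 16 22 23 5 18 4 4 9 2 8 0z"/><path d="M63 469l-7 8-1 26-19 24-11 18-1 16 2 3 6 1 22 18 4 4 1 5 145-1-6-25-24-29 14-22 0-17-3-5-24-7-20 10-12-10-27 1-18-6z"/><path d="M453 398l-15 4-11 18-7 23 0 25-10 20-1 16 5 10 17 0 7 3 7 7 6 13 13 54 127 1 0-28-9 1-10-12-6-3-17-2-15-6-20-21-3-21-9-27-38-24-1-27z"/><path d="M284 444l-4 12-5 6-9 2-26 2-30 28-7 4-16-1 1 18-14 22 24 29 6 26 104-1-1-9 5-18 2-30 0-6-6-13 0-11 4-7 5-5 6-2 2-5-6-12-23-23z"/><path d="M209 16l-192 0-1 59 28-1 25 11 50 6 9 5 21 22 12 2 9-5 10-10 4-10 16-24 12-33 0-17z"/><path d="M522 368l-7 10-11 4-15 12-25 2-10 3 9 23 1 27 38 24 9 27 3 21 20 21 15 6 17 2 6 3 10 12 9-1 1-105-14-2-7-5-5-18-22-23-6-16-12-14z"/><path d="M420 284l-22 11-14-1-8 17 3 33-6 4-1 5 0 16 2 4 21 1 22-7 27 1 4 4 7 26 9-2 25-2 15-12 11-4 7-7 0-32 14-16-8-4-22-27-12-3-6 6-9 3-45 3-6-4z"/><path d="M386 132l-21 4-15 12-27 0-3 4 0 25 6 26 10 17 14-4 18-12 11-3 6 14 0 10-12 23-1 13 13 23 0 10 13 1 23-11-7-17 1-22 11-10 15-7 14-4 8 1-5-4-1-6-1-26-11-9-17-22z"/><path d="M434 367l-17 0-22 7-18 0-5-3 1 13-3 9-6 12-16 11-4 9-6 54-5 7-7 2 2 9 4 5 28 12 26 0 6 3 13 0 9-4-5-9 0-10 11-26 0-25 7-23 11-18 16-4-6-26-4-4z"/>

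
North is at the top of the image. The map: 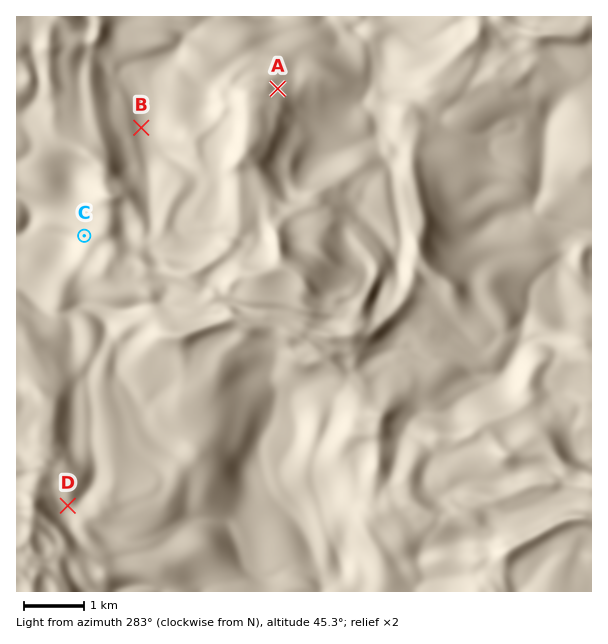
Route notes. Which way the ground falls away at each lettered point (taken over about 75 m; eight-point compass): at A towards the NE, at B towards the E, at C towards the W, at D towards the S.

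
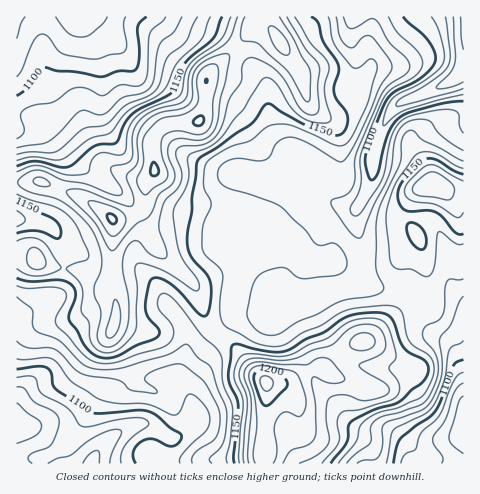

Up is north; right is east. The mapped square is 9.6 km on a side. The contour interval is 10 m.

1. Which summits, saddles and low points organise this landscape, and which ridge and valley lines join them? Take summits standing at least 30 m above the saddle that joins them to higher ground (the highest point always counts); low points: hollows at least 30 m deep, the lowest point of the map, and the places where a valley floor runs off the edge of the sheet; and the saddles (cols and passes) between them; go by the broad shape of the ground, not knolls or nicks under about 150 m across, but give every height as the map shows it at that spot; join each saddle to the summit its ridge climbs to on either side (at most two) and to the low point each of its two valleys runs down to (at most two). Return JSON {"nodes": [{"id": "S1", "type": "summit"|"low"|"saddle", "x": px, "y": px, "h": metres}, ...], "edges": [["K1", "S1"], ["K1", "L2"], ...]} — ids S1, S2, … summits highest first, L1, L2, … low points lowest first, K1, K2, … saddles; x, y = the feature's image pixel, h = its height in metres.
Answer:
{"nodes": [
{"id": "S1", "type": "summit", "x": 266, "y": 383, "h": 1214},
{"id": "S2", "type": "summit", "x": 112, "y": 218, "h": 1202},
{"id": "S3", "type": "summit", "x": 432, "y": 185, "h": 1179},
{"id": "L1", "type": "low", "x": 463, "y": 20, "h": 1057},
{"id": "L2", "type": "low", "x": 463, "y": 433, "h": 1060},
{"id": "L3", "type": "low", "x": 17, "y": 427, "h": 1062},
{"id": "L4", "type": "low", "x": 74, "y": 17, "h": 1074},
{"id": "K1", "type": "saddle", "x": 264, "y": 428, "h": 1193},
{"id": "K2", "type": "saddle", "x": 236, "y": 48, "h": 1178},
{"id": "K3", "type": "saddle", "x": 217, "y": 334, "h": 1145},
{"id": "K4", "type": "saddle", "x": 414, "y": 297, "h": 1136}],
"edges": [["K1", "S1"], ["K1", "L2"], ["K1", "L3"], ["K2", "S2"], ["K2", "L1"], ["K2", "L4"], ["K3", "S1"], ["K3", "S2"], ["K3", "L1"], ["K3", "L3"], ["K4", "S1"], ["K4", "S3"], ["K4", "L1"], ["K4", "L2"]]}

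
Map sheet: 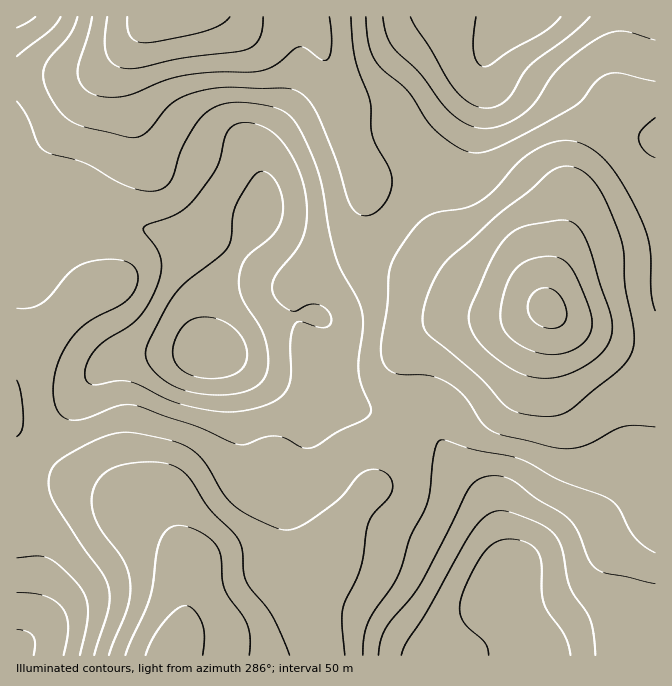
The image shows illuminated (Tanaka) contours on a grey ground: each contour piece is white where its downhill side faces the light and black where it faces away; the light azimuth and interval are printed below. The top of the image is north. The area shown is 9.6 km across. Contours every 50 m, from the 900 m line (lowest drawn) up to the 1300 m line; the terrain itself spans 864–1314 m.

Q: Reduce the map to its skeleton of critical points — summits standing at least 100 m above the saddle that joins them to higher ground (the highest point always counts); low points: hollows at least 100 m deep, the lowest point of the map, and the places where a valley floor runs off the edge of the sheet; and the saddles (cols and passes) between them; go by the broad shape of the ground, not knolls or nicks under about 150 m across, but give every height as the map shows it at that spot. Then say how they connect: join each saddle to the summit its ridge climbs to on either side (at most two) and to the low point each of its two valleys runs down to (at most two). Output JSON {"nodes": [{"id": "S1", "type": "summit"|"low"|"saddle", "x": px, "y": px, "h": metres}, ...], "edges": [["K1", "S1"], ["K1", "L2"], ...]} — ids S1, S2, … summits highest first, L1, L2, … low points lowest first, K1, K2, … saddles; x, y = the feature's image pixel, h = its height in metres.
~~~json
{"nodes": [
{"id": "S1", "type": "summit", "x": 547, "y": 308, "h": 1314},
{"id": "S2", "type": "summit", "x": 165, "y": 17, "h": 1282},
{"id": "S3", "type": "summit", "x": 170, "y": 655, "h": 1275},
{"id": "L1", "type": "low", "x": 212, "y": 352, "h": 864},
{"id": "L2", "type": "low", "x": 524, "y": 17, "h": 870},
{"id": "L3", "type": "low", "x": 504, "y": 582, "h": 872},
{"id": "L4", "type": "low", "x": 17, "y": 654, "h": 942},
{"id": "K1", "type": "saddle", "x": 34, "y": 453, "h": 1093},
{"id": "K2", "type": "saddle", "x": 404, "y": 213, "h": 1089},
{"id": "K3", "type": "saddle", "x": 394, "y": 415, "h": 1055}],
"edges": [["K1", "S3"], ["K1", "L1"], ["K1", "L4"], ["K2", "S1"], ["K2", "S2"], ["K2", "L1"], ["K2", "L2"], ["K3", "S1"], ["K3", "S3"], ["K3", "L1"], ["K3", "L3"]]}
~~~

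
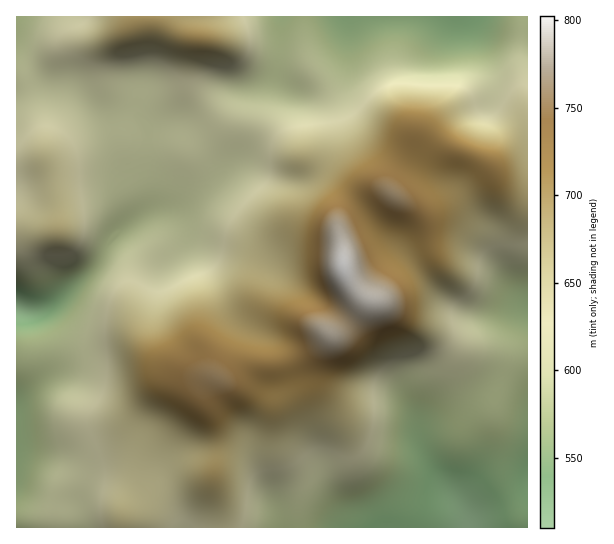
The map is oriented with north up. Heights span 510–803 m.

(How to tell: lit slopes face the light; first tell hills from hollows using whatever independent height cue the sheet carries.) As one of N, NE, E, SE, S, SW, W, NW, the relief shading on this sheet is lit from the N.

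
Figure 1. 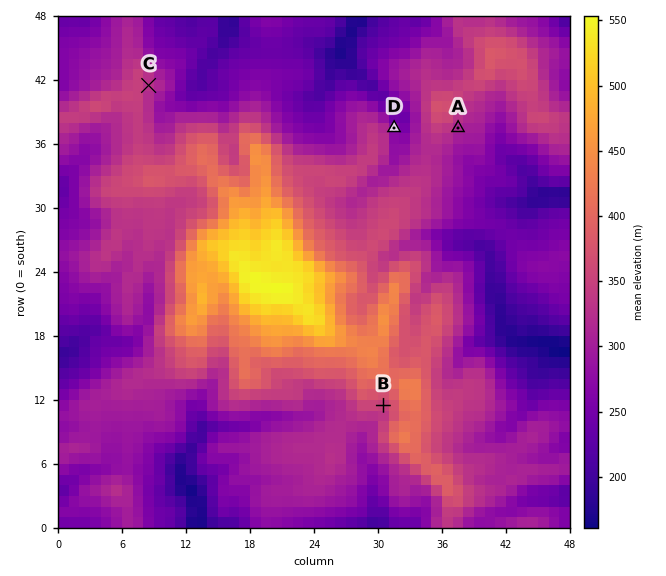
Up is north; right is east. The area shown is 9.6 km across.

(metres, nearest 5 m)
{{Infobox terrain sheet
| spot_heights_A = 310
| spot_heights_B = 350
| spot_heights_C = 330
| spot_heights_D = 270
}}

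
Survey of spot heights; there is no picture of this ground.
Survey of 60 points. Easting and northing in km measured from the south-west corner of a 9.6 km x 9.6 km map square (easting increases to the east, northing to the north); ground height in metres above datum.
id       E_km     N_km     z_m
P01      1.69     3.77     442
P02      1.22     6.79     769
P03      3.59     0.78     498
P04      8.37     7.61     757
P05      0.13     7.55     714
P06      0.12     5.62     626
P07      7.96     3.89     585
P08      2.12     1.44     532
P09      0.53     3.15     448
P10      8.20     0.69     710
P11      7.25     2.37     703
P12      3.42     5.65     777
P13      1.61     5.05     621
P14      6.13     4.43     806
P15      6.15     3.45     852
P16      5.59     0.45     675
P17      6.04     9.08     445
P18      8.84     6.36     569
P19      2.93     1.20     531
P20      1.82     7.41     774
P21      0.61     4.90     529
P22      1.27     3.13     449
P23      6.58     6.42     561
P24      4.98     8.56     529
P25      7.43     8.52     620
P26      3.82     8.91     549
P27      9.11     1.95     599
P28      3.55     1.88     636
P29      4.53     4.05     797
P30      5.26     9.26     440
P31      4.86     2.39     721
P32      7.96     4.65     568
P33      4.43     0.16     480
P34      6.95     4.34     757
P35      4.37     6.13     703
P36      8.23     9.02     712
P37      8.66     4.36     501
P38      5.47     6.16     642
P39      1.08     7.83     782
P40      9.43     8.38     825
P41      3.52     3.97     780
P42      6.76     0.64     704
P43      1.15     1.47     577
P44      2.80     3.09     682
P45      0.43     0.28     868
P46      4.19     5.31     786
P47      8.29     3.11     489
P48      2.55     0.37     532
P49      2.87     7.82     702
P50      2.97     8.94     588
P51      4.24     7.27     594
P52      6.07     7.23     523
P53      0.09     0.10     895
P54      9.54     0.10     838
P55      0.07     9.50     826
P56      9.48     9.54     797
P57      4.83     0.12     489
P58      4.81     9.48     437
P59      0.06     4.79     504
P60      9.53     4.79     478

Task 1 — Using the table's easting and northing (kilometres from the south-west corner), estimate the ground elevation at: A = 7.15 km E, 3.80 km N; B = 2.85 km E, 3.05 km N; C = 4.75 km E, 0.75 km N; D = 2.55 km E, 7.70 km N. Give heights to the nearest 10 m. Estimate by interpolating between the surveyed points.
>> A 740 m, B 700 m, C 560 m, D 700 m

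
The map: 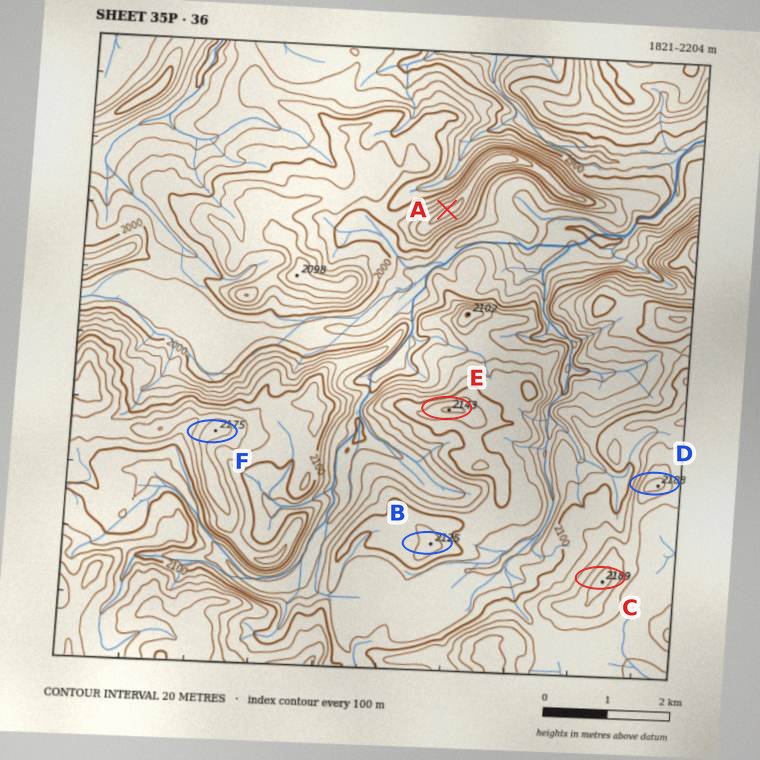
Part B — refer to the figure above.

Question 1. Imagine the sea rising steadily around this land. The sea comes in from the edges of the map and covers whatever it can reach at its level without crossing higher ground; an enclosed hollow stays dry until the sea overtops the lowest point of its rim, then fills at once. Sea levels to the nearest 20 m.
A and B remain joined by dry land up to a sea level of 1980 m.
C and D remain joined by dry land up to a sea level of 2140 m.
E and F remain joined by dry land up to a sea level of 2080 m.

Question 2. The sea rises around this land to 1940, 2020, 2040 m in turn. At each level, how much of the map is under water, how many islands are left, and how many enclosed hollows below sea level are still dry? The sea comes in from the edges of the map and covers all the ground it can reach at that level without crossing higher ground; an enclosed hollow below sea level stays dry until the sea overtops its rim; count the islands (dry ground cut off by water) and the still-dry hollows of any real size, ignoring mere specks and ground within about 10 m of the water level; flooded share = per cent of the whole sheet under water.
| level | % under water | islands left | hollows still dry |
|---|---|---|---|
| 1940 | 12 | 0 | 0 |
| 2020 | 40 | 2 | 0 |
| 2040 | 48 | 2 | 0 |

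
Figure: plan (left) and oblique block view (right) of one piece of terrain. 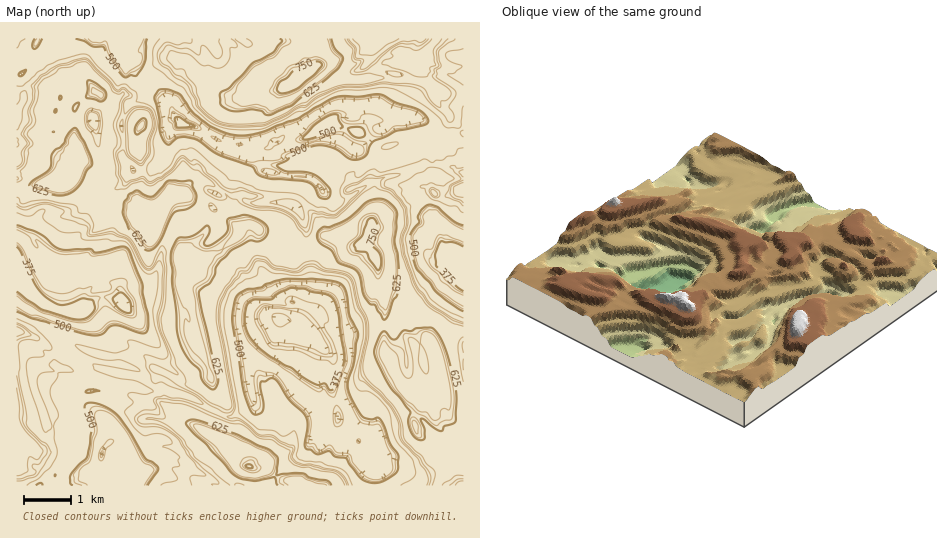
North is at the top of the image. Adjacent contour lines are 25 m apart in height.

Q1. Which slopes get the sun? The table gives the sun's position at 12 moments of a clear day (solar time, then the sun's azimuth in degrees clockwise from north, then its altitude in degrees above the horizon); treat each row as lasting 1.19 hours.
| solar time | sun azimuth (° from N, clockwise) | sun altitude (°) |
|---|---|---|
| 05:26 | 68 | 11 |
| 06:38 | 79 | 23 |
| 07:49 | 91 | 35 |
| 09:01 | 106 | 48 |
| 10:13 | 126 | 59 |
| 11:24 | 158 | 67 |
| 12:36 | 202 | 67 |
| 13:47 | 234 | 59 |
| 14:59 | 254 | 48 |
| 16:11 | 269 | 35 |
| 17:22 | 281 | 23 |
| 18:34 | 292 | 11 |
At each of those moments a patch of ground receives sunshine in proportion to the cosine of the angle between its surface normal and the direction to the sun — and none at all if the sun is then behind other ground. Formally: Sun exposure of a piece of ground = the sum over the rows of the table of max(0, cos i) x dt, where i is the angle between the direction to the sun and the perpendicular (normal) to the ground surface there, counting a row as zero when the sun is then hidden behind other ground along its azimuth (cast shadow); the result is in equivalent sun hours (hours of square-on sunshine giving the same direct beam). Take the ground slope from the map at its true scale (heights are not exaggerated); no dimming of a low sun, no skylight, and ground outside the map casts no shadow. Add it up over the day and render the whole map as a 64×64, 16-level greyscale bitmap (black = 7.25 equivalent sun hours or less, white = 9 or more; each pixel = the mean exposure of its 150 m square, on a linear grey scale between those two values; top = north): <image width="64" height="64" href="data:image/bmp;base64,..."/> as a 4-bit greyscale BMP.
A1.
<image width="64" height="64" href="data:image/bmp;base64,Qk12CAAAAAAAAHYAAAAoAAAAQAAAAEAAAAABAAQAAAAAAAAIAAATCwAAEwsAABAAAAAAAAAAAAAAABEREQAiIiIAMzMzAERERABVVVUAZmZmAHd3dwCIiIgAmZmZAKqqqgC7u7sAzMzMAN3d3QDu7u4A////AKzKzNuHzd3d3Fjd3czLvMu5nLq92kNMtckxPNzLmd26y6vLy6vN3d3dsr3dy6rLp4qolzESnMorhLyBrdu73dzcu8zdqrzd3dy5rdy8vLuMmay4rJdSE7o73cqdu63d3dzcy93au43du5rd27nLuc2InbfENpzctq3cu5y6zd3d3dy83d2aPdu5zd3LrMur3cvLKterg5NH3Lu7q5rd3d3d2nvd3Zqby6nd3Lqsu73d2RKsZcVqat3Ku7m5rd3d3d2Tvd3dmsy7jN3Lubua3dkjqYKM2Jvd3cy7mqnLzN3d2Uzd3d26y7md3LqLub21FbkFbN3Yq93d3buLmpq83d3Gvd3d3anLp8u6qty6cijMgc3d3dms2q3cupuKmZvM3bvN3d3ci7uLusu93aV7t1VMzd3d163Xi7qpuot3vM28yr3d3du7uL3Jh63d3Kisqrh73d2F3dmrnMu5q7vNzau5vd3dzMqs3dyprMuFes3GtXvd1zzd28qsu6i7vd3dq5rN3d3d3d3d3dpFVGit3aaWfN2Uzd3KuMu6e5rd3d2be83d3d3Lvd3d3cy7ms3MiXh83EvdqQSYy6i6nd3d3It83d3d3d3d3d3c3MzbuqtqeYzGncZFVXe7nLrN3d3ci4zd3d3d3d3d3bzMzNysilp6mVbaOKu4RLvLrNvNzduLvN3d3d3d3d3cvLq83LxrWnurvGS9u7ozisuty7zM2aq83d3d3d3d3d27u8zMy4pqe82RjN3KqWVXur3LvM3Yqqzd3d3d3d3d3cqZu7zZqYmLwyvd3HNKh1W53czMzce7rN3d3d3d3d3cu6i8vdi3l6onmZhkV6t4ZLjLvM3dqMu7zN3d3d3d3d3LmbvNyLamo4pFiHmru3plqKi7zN1q3MqK3d21NJ3dyIt7u924xbaGtpqru7u6e3eberl6yG3dcr3ZQCi7WJQCWoy63am2pmqWuZq7y7p7mJ3N2qhHzdxshQNjEm3HWZpqjLrdi6enenq5mbzLunm3vczd3d3bQlBkIErcZtxwSmt8u9yLqKh6m6mZvMvJd6jMurzd3WGriyS93d3JuCqpe3u73Iu4t4q2Z3nMvLiHirrIrN3BXHOBnMzMzMy4rKmLiqzanMm4pmebmby7uJd7m9m73Tm0bEy7vd3czMuruKuZjNm82qp5q6eaqod6iHjN26vGagiky7rd3d3d3Ky4q5mN3LzMi7qZm3Znq7p5d93ci6OymEi7rN3d3d3bvLi7mH3dy7zJvN24dmZ3ebiY3d2KWCaWq7qt3d3d3du7mamIfd3bu9ubu7mImqp3eoq7q3ozaFq7uM3d3d3bu7p5lliN3dy7zdqZi83Jm7uXnLx7Z1OXq7up3d3d3Mu6qIfceI3d3cu83Jrd3d3cubzLzGtkWKu7u5vcu5mHiHZ1ebunXdyYvKvN3d3d3dy5y6zXi1Vqy7u7rcu73d3du5h6qoo4q5h6yrvN3d3cu7zYnce5dWq7qpjMu83dzKmal5ndiadnvLeNu7q83dup3dxJyrmGabuqraq83d3LjLq7nN3HvNyby4zd2bzdhrNIzbnKuniJu7zMzd3d3dy93Li93dir3cvbisxUzdsnrLUHybereJiqq4nd3dzMzd3cp93d2pvN3d2GUn3dkaqXMaM5Vtx3mamnzbu7u7zN3dy33d3dq8zMzd3JVDE823i7CnLM1oasiH3cvLmKzd3d3cWtyt3MubzM3HeZvd3d273DqAM2lMy7zKrcy6h5u83d2zQSXd3WqXqrt2rd3d3BXMo6yrks3KeKvMunnNt6vN3JucxHynbLtndYvd3d3WaspqisU83dw5iNrDjd3cer3bYUMlM1i9ta3N3biGQyWs3aVMq83d3d3DPNxCzd2JvdirmsYL3dlL3d3VNXl3ms3d3admes3d3du0zch93cm82au8zKHMp7zd22nbrN3d3d3d3d3czd3dzImd25zd16zViKi72VOZ3bQCi7lWzd3d3IN93d3d3d3Lyq3cmd3DvdeL25vNm82xKd3dzMg3zd3Gaknd3d3d3d3aTN2krXfN243be4vd2QrMzN3KnbYTVDjduM3d3d3d3dud3dprK83bfdx6QGURqcuZrMyZt3ZZu7vMds3d3d3d2Z3dzVOpXNd7rHaHAEm5eKqGabu3DLiKzcmoJpvd3d3bWt3N28FL2HtphWAAKXhnd3d3aKtwvdqGnN3IYhXd3Nur3d3dtGvbbJhUVIiHit3d3Nloh5gDuKqrvN3LqNzLzJvdzdzHjdyDpzR4qIfN3LqqqHlqh6QHu6rNy7l7y8vcl93N2szMy4c2pJuom9zM3KvNyHeJeLu7u6qoiryszNy4zczcupesqs2omnud3Lzd3cy6tqmKdmd2d73dy8zczbnN3N2ok6Ao3dqIu73dlr3dyruIeLhomau8zdzMzLnNxq3d3cdrGrzN3dy6zd3aTN3bfNt5ermJmHiZq8y5e9m8N83d3LCcB73cu8zd3d2Szd2Gvcenq7q8y7rN3anN3L3HSr3cCsOnW8u73d3czdk83dpnzJt5uTbNy83dur3d3d2lM2GtaNyGus3dy8u83YNs3blFWse4iGzd3d3Hvd3d3d3be9tc3Li5zcyszMzd3HOd3cq9dcV8hc3d3bi93dat3d3ada3cucmois3dzMzN20vd3dtLxb3ZGLucyrzd11zdynOJ3d223Imrzd3dy83dqc3d2Jw53d3FV4TMvN"/>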